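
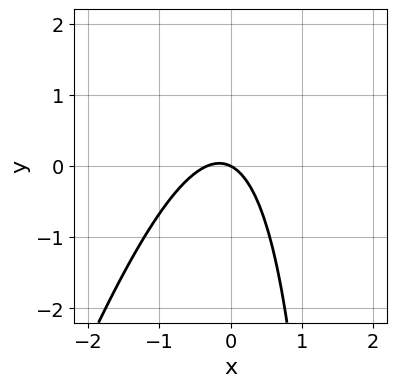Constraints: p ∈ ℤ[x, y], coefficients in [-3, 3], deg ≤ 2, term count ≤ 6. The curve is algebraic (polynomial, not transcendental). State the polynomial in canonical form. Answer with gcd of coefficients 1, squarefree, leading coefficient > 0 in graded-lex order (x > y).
3*x^2 - x*y + x + 2*y

deg p = 2. A generic line meets the curve in up to 2 points.
From the axis intercepts and sections: it crosses the x-axis at the gridline x = 0; it crosses the y-axis at the gridline y = 0.
The integer polynomial consistent with all of this is the stated p.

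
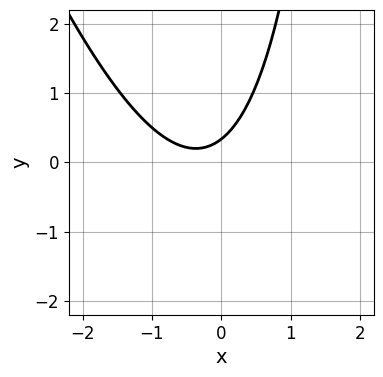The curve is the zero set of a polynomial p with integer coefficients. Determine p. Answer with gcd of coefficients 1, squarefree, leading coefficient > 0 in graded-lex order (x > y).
3*x^2 + x*y + 2*x - 3*y + 1

(a) deg p = 2. No degree-1 curve has this shape.
(b) From the axis intercepts and sections: the curve avoids every integer x-axis point in the box.
(c) Matching integer coefficients to the picture gives p.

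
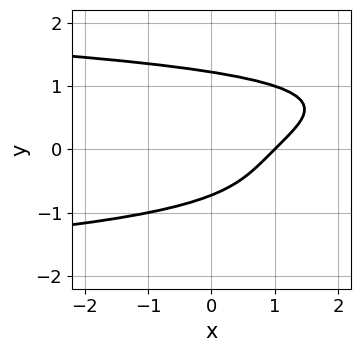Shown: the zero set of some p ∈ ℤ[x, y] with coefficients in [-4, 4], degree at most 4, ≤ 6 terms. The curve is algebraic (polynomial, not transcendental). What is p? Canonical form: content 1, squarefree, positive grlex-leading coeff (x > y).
y^4 + x - y - 1

First, the degree is 4 — the shape is more complex than any degree-3 curve.
Then, observable constraints: it meets the x-axis at x = 1 (among the integer gridlines).
Finally, together with the visible shape, these determine p as stated.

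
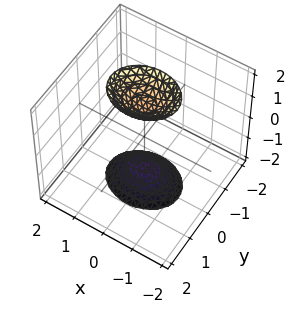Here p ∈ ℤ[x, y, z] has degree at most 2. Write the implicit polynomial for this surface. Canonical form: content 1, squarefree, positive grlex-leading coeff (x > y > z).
2*x^2 + 3*y^2 - z^2 + 2

(a) The picture has 2 separate pieces.
(b) Degree: two separate bowl-shaped sheets opening away from each other; a quadric, so deg p = 2.
(c) Symmetries: it's symmetric under x → −x, forcing even powers of x; it's symmetric under z → −z, forcing even powers of z; it's symmetric under y → −y, forcing even powers of y.
(d) Against the integer gridlines: it misses every integer gridline on the x-axis; it misses every integer gridline on the y-axis.
(e) Fitting integer coefficients to these (and the overall shape) gives p.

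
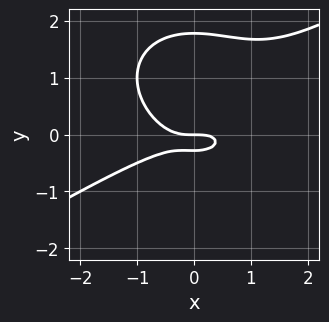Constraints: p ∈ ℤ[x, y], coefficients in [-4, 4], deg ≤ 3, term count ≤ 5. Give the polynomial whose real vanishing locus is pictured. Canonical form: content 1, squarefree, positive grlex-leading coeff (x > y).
First, deg p = 3. The shape is more complex than any degree-2 curve.
Then, from the visible intercepts: it crosses the y-axis at the gridline y = 0; it crosses the x-axis at the gridline x = 0.
Finally, the integer polynomial consistent with all of this is the stated p.

x^3 - x^2*y - 2*y^3 + 3*y^2 + y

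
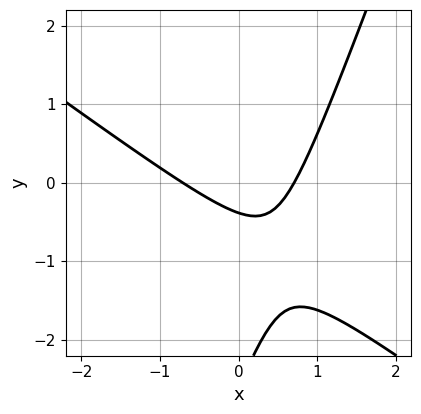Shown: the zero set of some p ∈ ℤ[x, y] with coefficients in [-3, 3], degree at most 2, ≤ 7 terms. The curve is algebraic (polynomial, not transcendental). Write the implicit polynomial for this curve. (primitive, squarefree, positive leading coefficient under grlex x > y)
1. deg p = 2. No degree-1 curve has this shape.
2. Solving for integer coefficients yields p as stated.

2*x^2 + 2*x*y - y^2 - 3*y - 1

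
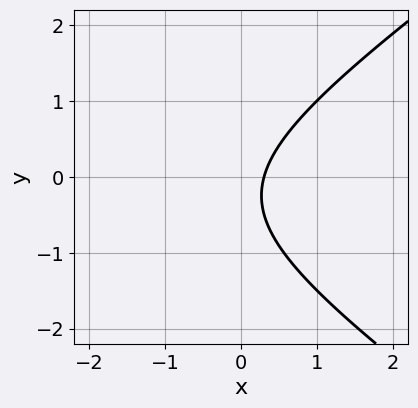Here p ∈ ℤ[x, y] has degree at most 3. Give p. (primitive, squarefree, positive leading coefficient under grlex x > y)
x^2 - 2*y^2 + 3*x - y - 1

1. deg p = 2. A generic line meets the curve in up to 2 points.
2. Observable constraints: no y-intercept at any integer in the box.
3. Together with the visible shape, these determine p as stated.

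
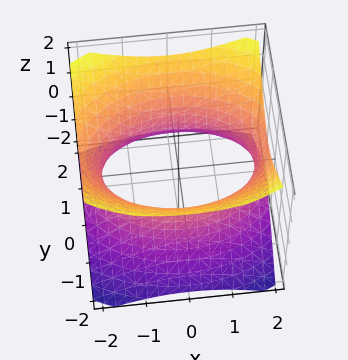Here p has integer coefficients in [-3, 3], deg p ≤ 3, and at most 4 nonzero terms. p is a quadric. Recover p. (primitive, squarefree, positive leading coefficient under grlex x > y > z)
x^2 + 2*y^2 - 2*z^2 - 3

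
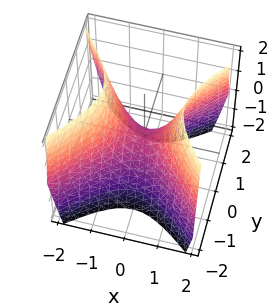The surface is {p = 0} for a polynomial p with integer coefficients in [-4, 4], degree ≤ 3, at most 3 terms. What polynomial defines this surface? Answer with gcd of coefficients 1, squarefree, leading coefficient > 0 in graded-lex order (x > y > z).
3*x^2 - 3*y^2 - 2*z

First, deg p = 2. A hyperbolic paraboloid; a quadric.
Next, symmetries: it's symmetric under x → −x, forcing even powers of x; it's symmetric under y → −y, forcing even powers of y.
Next, from the axis intercepts and sections: it meets the x-axis at x = 0 (among the integer gridlines); one z-axis crossing is at z = 0.
Finally, putting this together gives p.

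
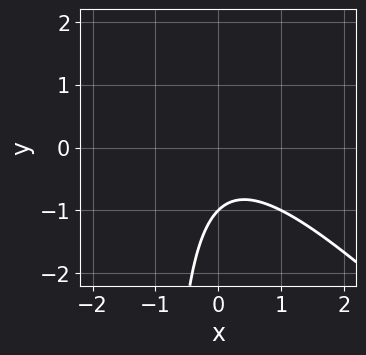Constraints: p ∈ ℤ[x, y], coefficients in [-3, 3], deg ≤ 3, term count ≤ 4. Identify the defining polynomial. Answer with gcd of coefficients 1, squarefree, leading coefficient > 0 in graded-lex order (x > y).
x^2 + x*y + y + 1

1. Degree: the shape is more complex than any degree-1 curve, so deg p = 2.
2. Observable constraints: it crosses the y-axis at the gridline y = -1; it misses every integer gridline on the x-axis.
3. Together with the visible shape, these determine p as stated.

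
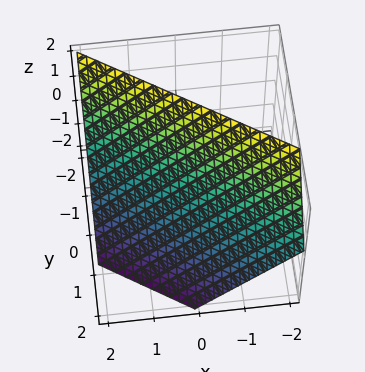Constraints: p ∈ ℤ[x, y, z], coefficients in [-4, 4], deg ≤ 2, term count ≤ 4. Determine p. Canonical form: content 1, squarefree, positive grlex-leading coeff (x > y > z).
2*x + 3*y + 2*z - 2

1. The degree is 1 — the surface is flat (a plane).
2. From the axis intercepts and sections: one x-axis crossing is at x = 1; it meets the z-axis at z = 1 (among the integer gridlines).
3. Together with the visible shape, these determine p as stated.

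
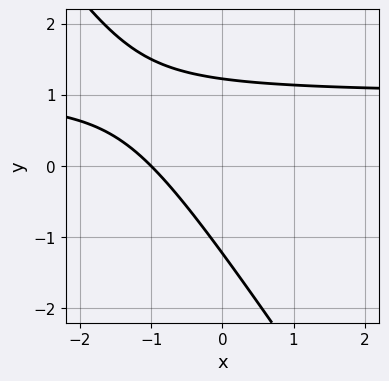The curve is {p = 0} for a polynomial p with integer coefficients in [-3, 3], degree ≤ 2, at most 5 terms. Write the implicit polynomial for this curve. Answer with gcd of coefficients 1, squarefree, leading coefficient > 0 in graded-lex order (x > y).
3*x*y + 2*y^2 - 3*x - 3

The degree is 2 — no degree-1 curve has this shape.
Reading off the gridlines: it crosses the x-axis at the gridline x = -1.
The integer polynomial consistent with all of this is the stated p.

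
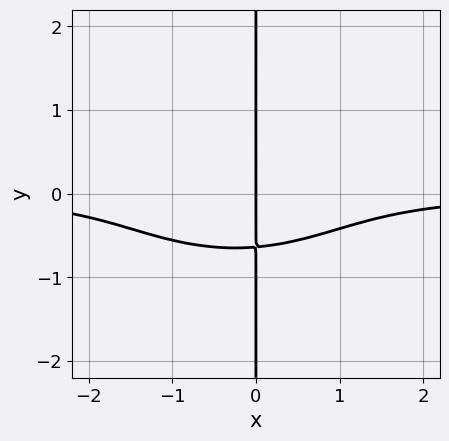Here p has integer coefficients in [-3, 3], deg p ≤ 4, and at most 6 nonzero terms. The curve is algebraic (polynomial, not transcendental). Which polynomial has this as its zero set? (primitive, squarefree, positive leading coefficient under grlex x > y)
Degree: the shape is more complex than any degree-3 curve, so deg p = 4.
Observable constraints: one x-axis crossing is at x = 0; every point of the y-axis in the box is on the curve.
Fitting integer coefficients to these (and the overall shape) gives p.

2*x^3*y + 3*x*y^3 + x^2*y - 3*x*y^2 + 2*x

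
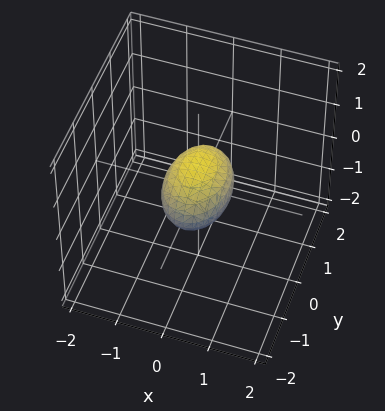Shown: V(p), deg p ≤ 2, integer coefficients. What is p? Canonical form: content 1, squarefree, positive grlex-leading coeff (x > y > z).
1. deg p = 2. A closed, bounded, convex surface; a quadric.
2. Symmetries: mirror symmetry z ↦ −z ⇒ only even powers of z; it's symmetric under y → −y, forcing even powers of y; mirror symmetry x ↦ −x ⇒ only even powers of x.
3. Reading off the gridlines: the y-axis gridline crossings are at y ∈ {-1, 1}.
4. Putting this together gives p.

2*x^2 + y^2 + 2*z^2 - 1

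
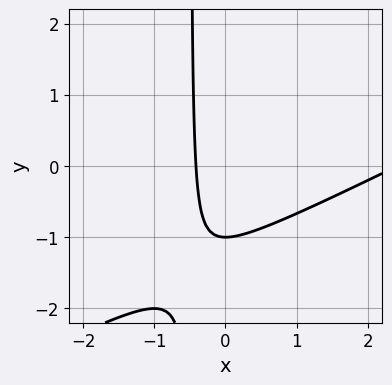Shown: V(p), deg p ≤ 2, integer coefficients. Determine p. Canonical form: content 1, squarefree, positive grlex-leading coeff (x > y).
1. deg p = 2.
2. Observable constraints: one y-axis crossing is at y = -1.
3. Together with the visible shape, these determine p as stated.

x^2 - 2*x*y - 2*x - y - 1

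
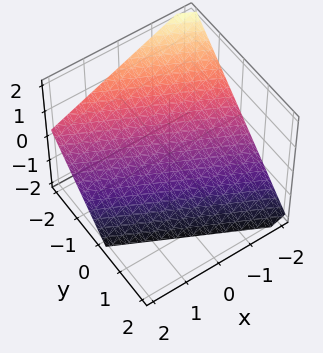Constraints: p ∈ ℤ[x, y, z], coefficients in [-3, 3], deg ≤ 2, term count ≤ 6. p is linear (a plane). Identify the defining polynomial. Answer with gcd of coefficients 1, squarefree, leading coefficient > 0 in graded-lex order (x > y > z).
deg p = 1. Every cross-section is a straight line — this is a plane.
From the axis intercepts and sections: it meets the z-axis at z = -1 (among the integer gridlines); it crosses the x-axis at the gridline x = -2; one y-axis crossing is at y = -1.
These observations pin down the coefficients.

x + 2*y + 2*z + 2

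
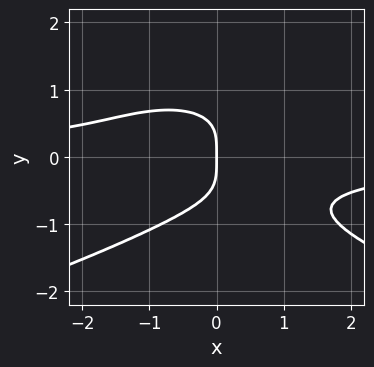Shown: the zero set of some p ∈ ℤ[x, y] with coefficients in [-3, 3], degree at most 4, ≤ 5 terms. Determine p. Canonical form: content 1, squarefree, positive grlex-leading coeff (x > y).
3*y^4 + 2*x^2*y + 2*x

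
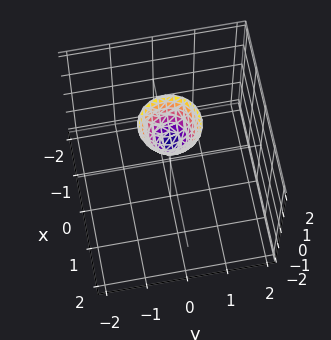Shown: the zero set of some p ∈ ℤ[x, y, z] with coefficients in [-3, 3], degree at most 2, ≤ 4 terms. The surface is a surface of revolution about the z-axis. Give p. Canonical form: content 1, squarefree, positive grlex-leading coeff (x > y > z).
2*x^2 + 2*y^2 - z + 1

(a) The degree is 2 — a generic line meets the surface in up to 2 points.
(b) Symmetries: the z-axis is an axis of rotation, so x and y enter only as x² + y².
(c) Observable constraints: the surface avoids every integer y-axis point in the box; a circular section at z = 2 has radius between 0 and 1.
(d) Solving for integer coefficients yields p as stated. Check: (0, 0, 1) on the z-axis lies on the surface, and p(0, 0, 1) = 0. ✓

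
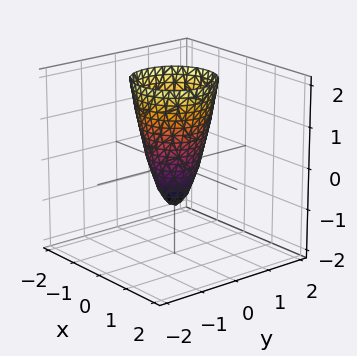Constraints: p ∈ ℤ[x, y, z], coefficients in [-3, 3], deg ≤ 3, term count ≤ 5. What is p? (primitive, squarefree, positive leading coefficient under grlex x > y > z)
1. The degree is 2 — a generic line meets the surface in up to 2 points.
2. Symmetries: the z-axis is an axis of rotation, so x and y enter only as x² + y².
3. Checking where it meets the axes: one z-axis crossing is at z = -1; a circular section at z = 2 has radius exactly 1.
4. Assembling these constraints gives the stated polynomial.

3*x^2 + 3*y^2 - z - 1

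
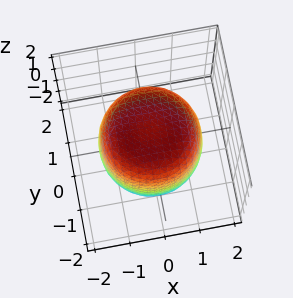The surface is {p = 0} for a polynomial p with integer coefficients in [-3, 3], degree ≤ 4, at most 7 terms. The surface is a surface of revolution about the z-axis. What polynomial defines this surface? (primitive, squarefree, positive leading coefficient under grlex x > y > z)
x^4 + 2*x^2*y^2 + y^4 - x^2 - y^2 + z^2 - 2

First, degree: a generic line meets the surface in up to 4 points, so deg p = 4.
Then, symmetries: the z-axis is an axis of rotation, so x and y enter only as x² + y².
Next, from the visible intercepts: a circular section at z = -1 has radius between 1 and 2.
Finally, the integer polynomial consistent with all of this is the stated p.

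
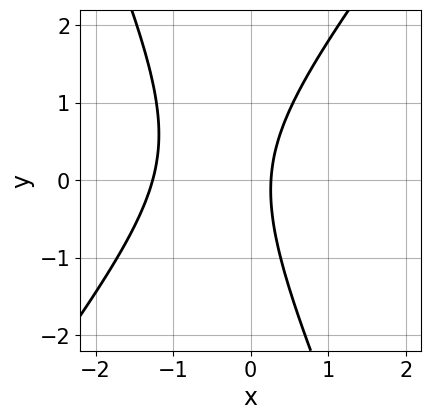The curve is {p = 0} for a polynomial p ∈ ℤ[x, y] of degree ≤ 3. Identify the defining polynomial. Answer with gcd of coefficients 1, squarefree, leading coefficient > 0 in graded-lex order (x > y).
(a) deg p = 2.
(b) From the axis intercepts and sections: no y-intercept at any integer in the box.
(c) These observations pin down the coefficients.

3*x^2 - x*y - y^2 + 3*x - 1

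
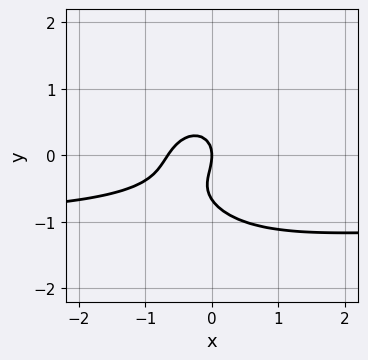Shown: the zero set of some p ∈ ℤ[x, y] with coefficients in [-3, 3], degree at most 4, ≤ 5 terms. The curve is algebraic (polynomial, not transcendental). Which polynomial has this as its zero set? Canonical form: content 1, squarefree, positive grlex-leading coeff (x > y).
First, deg p = 3. The shape is more complex than any degree-2 curve.
Then, checking where it meets the axes: one y-axis crossing is at y = 0; one x-axis crossing is at x = 0.
Finally, together with the visible shape, these determine p as stated.

3*x^2*y + 3*y^3 + 3*x^2 + 2*y^2 + 2*x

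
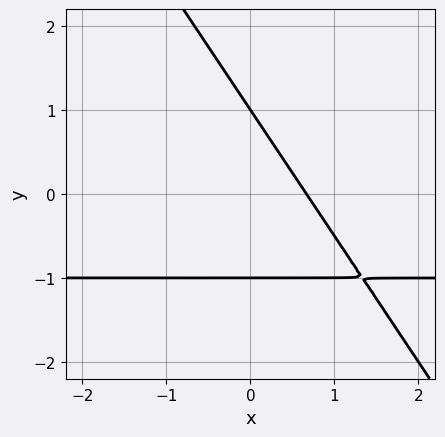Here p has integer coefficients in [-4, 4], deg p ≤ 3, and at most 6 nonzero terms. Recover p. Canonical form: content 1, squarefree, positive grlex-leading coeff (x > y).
deg p = 2.
Reading off the gridlines: the y-axis gridline crossings are at y ∈ {-1, 1}.
Fitting integer coefficients to these (and the overall shape) gives p.

3*x*y + 2*y^2 + 3*x - 2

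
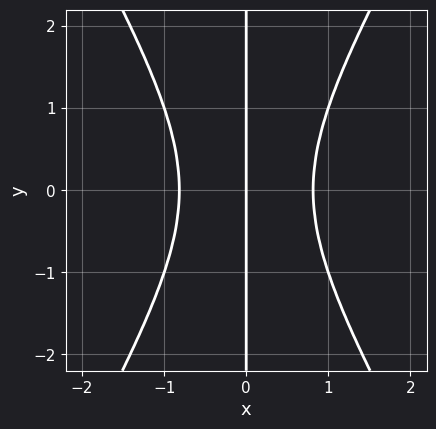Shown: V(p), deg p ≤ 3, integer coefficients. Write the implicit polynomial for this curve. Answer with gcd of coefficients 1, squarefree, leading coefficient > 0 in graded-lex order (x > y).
The degree is 3 — the shape is more complex than any degree-2 curve.
Symmetries: the y ↦ −y reflection is a symmetry, so y appears only in even powers.
Checking where it meets the axes: every point of the y-axis in the box is on the curve; it crosses the x-axis at the gridline x = 0.
These observations pin down the coefficients.

3*x^3 - x*y^2 - 2*x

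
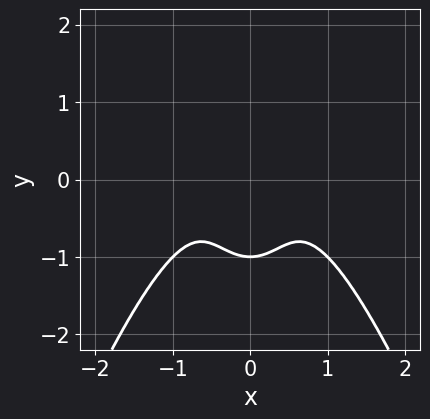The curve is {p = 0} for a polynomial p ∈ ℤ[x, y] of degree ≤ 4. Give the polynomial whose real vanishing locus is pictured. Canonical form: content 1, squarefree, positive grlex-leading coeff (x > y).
3*x^4 + 3*x^2*y + y^3 + 1

1. The degree is 4 — a generic line meets the curve in up to 4 points.
2. Symmetries: it's symmetric under x → −x, forcing even powers of x.
3. From the visible intercepts: it meets the y-axis at y = -1 (among the integer gridlines); the curve avoids every integer x-axis point in the box.
4. Fitting integer coefficients to these (and the overall shape) gives p.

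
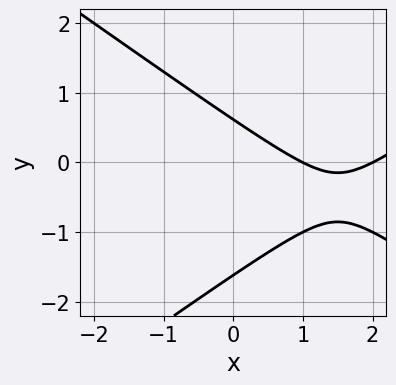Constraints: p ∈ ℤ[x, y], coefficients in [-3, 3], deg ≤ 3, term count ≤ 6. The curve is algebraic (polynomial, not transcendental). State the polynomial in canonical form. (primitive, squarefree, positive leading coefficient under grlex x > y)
1. Degree: no degree-1 curve has this shape, so deg p = 2.
2. Observable constraints: the x-axis gridline crossings are at x ∈ {1, 2}.
3. Solving for integer coefficients yields p as stated.

x^2 - 2*y^2 - 3*x - 2*y + 2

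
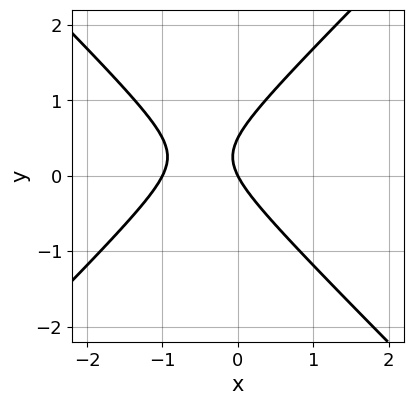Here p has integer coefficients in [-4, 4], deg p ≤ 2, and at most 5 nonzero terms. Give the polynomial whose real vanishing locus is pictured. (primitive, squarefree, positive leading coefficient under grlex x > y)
2*x^2 - 2*y^2 + 2*x + y

deg p = 2. No degree-1 curve has this shape.
From the axis intercepts and sections: it crosses the y-axis at the gridline y = 0; among the integer gridlines, it crosses the x-axis at x ∈ {-1, 0}.
These observations pin down the coefficients.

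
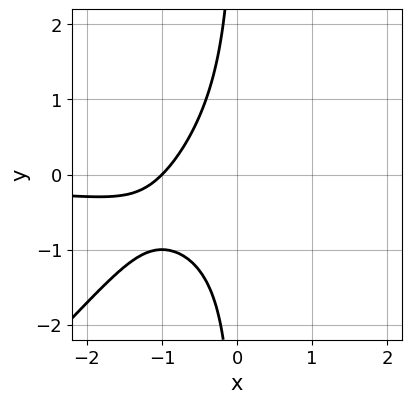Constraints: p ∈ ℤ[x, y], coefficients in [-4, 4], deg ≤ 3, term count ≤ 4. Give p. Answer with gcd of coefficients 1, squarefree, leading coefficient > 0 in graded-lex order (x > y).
(a) Degree: a generic line meets the curve in up to 3 points, so deg p = 3.
(b) From the visible intercepts: no y-intercept at any integer in the box; one x-axis crossing is at x = -1.
(c) Together with the visible shape, these determine p as stated.

x^2*y - x*y^2 - x - 1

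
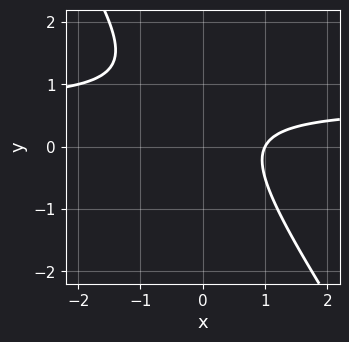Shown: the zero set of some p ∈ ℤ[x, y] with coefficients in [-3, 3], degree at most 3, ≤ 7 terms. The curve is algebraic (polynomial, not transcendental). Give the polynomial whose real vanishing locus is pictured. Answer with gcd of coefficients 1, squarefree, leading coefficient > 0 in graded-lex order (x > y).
(a) deg p = 2. The shape is more complex than any degree-1 curve.
(b) Reading off the gridlines: one x-axis crossing is at x = 1; no y-intercept at any integer in the box.
(c) The integer polynomial consistent with all of this is the stated p.

3*x*y + 2*y^2 - 2*x - 2*y + 2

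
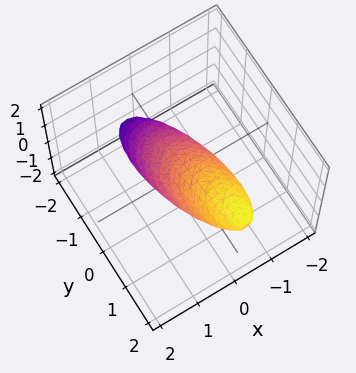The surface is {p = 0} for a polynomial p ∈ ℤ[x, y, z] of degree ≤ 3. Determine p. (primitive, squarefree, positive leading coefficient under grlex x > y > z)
2*x^2 + x*z + y^2 - 3*y*z + 3*z^2 - 1

deg p = 2. A generic line meets the surface in up to 2 points.
Observable constraints: the y-axis gridline crossings are at y ∈ {-1, 1}.
Putting this together gives p.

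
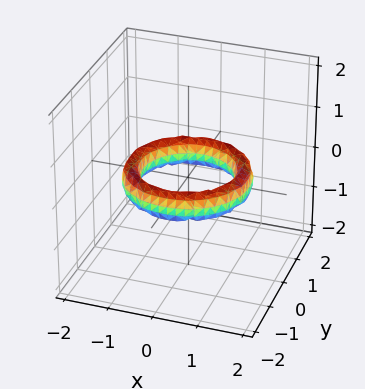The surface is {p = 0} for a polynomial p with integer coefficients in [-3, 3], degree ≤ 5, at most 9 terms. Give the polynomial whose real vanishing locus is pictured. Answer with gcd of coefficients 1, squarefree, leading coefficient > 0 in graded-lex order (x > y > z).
x^4 + 2*x^2*y^2 + y^4 - 3*x^2 - 3*y^2 + 2*z^2 + 2

1. deg p = 4.
2. By symmetry, the z-axis is an axis of rotation, so x and y enter only as x² + y².
3. Reading off the gridlines: no z-intercept at any integer in the box; a circular section at z = 0 has radius exactly 1; the y-axis gridline crossings are at y ∈ {-1, 1}; the x-axis gridline crossings are at x ∈ {-1, 1}.
4. These observations pin down the coefficients.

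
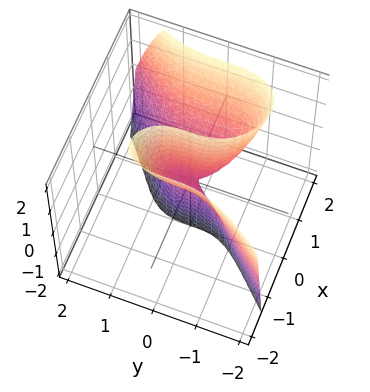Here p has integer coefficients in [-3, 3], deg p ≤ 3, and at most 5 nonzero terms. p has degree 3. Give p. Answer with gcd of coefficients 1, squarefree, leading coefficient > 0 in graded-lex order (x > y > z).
3*x^3 - 2*y^3 - 2*x^2 - 3*x*z

1. The degree is 3 — no degree-2 surface has this shape.
2. From the axis intercepts and sections: it crosses the y-axis at the gridline y = 0; every point of the z-axis in the box is on the surface; it crosses the x-axis at the gridline x = 0.
3. Together with the visible shape, these determine p as stated.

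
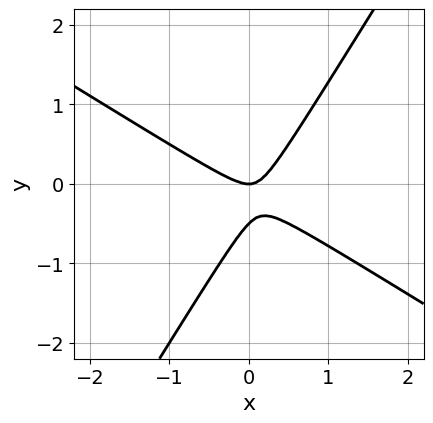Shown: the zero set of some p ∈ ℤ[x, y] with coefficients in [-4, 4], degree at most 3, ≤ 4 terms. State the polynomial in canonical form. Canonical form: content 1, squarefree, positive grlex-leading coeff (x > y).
2*x^2 + 2*x*y - 2*y^2 - y

1. Degree: the shape is more complex than any degree-1 curve, so deg p = 2.
2. Reading off the gridlines: it meets the x-axis at x = 0 (among the integer gridlines); it crosses the y-axis at the gridline y = 0.
3. Assembling these constraints gives the stated polynomial.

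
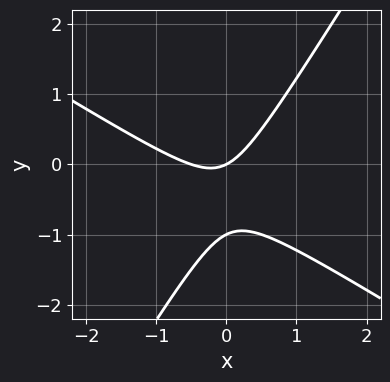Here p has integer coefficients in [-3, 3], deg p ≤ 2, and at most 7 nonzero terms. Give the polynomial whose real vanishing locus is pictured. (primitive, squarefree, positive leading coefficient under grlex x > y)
First, degree: no degree-1 curve has this shape, so deg p = 2.
Then, against the integer gridlines: it crosses the x-axis at the gridline x = 0; among the integer gridlines, it crosses the y-axis at y ∈ {-1, 0}.
Finally, assembling these constraints gives the stated polynomial.

2*x^2 + 2*x*y - 2*y^2 + x - 2*y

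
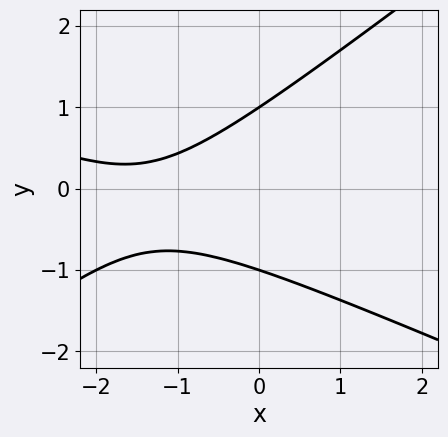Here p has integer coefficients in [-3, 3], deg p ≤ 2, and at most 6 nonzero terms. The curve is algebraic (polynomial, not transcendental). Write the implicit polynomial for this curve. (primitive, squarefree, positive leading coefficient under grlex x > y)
x^2 + x*y - 3*y^2 + 3*x + 3

deg p = 2. A generic line meets the curve in up to 2 points.
Checking where it meets the axes: the curve avoids every integer x-axis point in the box; the y-axis gridline crossings are at y ∈ {-1, 1}.
Solving for integer coefficients yields p as stated.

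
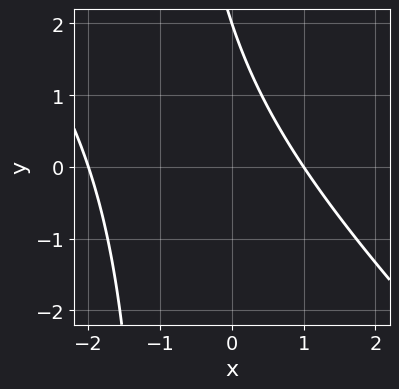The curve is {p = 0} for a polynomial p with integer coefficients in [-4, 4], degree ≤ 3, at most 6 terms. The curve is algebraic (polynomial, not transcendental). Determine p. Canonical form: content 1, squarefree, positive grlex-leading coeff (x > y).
x^2 + x*y + x + y - 2

First, deg p = 2. The shape is more complex than any degree-1 curve.
Next, from the axis intercepts and sections: among the integer gridlines, it crosses the x-axis at x ∈ {-2, 1}; one y-axis crossing is at y = 2.
Finally, assembling these constraints gives the stated polynomial.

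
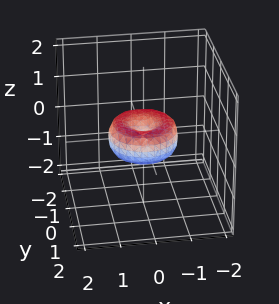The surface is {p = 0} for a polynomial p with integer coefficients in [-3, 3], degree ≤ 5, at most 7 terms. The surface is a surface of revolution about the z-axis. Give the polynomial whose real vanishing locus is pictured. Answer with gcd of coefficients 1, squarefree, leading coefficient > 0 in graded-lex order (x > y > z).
First, deg p = 4. No degree-3 surface has this shape.
Next, symmetry: the surface is invariant under rotation about z: p = q(x² + y², z).
Then, against the integer gridlines: it meets the z-axis at z = 0 (among the integer gridlines); among the integer gridlines, it crosses the x-axis at x ∈ {-1, 0, 1}; among the integer gridlines, it crosses the y-axis at y ∈ {-1, 0, 1}; a circular section at z = 0 has radius exactly 1.
Finally, the integer polynomial consistent with all of this is the stated p.

x^4 + 2*x^2*y^2 + y^4 - x^2 - y^2 + z^2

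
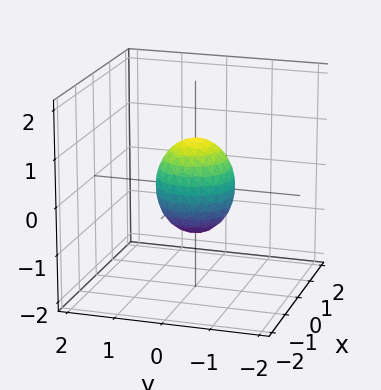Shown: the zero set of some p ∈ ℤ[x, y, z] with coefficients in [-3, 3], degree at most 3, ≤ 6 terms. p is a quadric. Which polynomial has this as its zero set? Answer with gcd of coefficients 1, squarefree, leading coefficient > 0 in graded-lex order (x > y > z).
First, degree: bounded and convex; a quadric, so deg p = 2.
Then, symmetries: mirror symmetry z ↦ −z ⇒ only even powers of z; the surface is invariant under rotation about z: p = q(x² + y², z).
Next, reading off the gridlines: a circular section at z = 0 has radius between 0 and 1; the z-axis gridline crossings are at z ∈ {-1, 1}.
Finally, these observations pin down the coefficients.

3*x^2 + 3*y^2 + 2*z^2 - 2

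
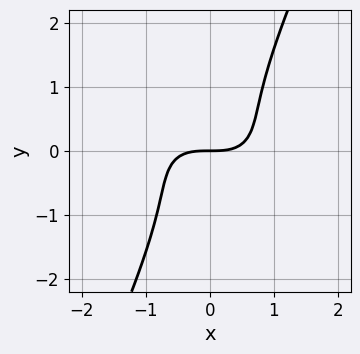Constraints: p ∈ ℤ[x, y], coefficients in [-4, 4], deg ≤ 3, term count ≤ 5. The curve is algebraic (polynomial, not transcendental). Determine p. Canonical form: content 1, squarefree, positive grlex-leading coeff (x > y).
2*x^3 + 2*x^2*y + 3*x*y^2 - 2*y^3 - 3*y

First, deg p = 3.
Next, observable constraints: it meets the y-axis at y = 0 (among the integer gridlines); one x-axis crossing is at x = 0.
Finally, assembling these constraints gives the stated polynomial.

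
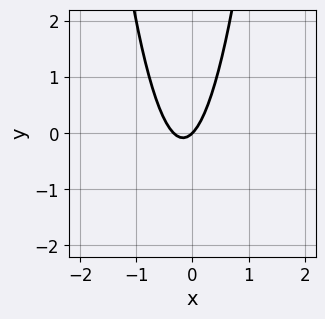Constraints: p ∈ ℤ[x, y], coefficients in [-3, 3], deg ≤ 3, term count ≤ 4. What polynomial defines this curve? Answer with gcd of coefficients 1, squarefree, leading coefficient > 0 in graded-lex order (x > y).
3*x^2 + x - y

The degree is 2 — a generic line meets the curve in up to 2 points.
Reading off the gridlines: it meets the x-axis at x = 0 (among the integer gridlines); it meets the y-axis at y = 0 (among the integer gridlines).
The integer polynomial consistent with all of this is the stated p.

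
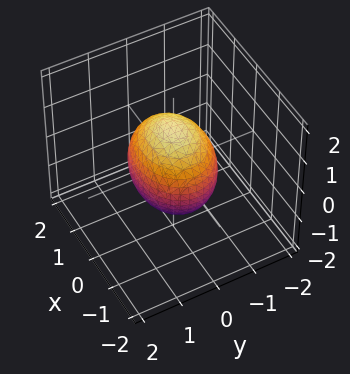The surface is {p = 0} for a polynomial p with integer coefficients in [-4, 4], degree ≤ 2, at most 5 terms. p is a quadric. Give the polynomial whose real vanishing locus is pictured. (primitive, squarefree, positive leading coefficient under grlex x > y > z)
2*x^2 + 3*y^2 + 2*z^2 - 3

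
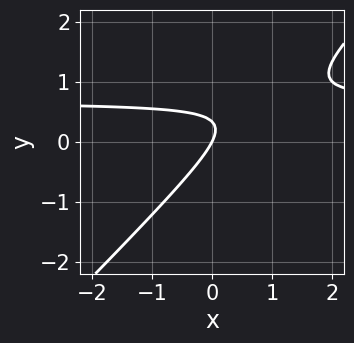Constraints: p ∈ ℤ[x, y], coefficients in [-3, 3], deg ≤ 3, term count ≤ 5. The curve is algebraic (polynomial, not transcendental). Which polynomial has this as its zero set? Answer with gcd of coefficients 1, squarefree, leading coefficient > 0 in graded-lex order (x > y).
3*x*y - 3*y^2 - 2*x + y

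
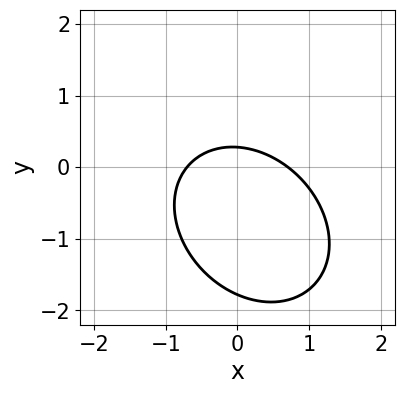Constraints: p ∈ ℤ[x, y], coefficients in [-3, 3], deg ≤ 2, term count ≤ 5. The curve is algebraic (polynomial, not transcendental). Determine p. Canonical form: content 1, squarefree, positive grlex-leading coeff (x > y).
2*x^2 + x*y + 2*y^2 + 3*y - 1

1. The degree is 2 — a generic line meets the curve in up to 2 points.
2. The integer polynomial consistent with all of this is the stated p.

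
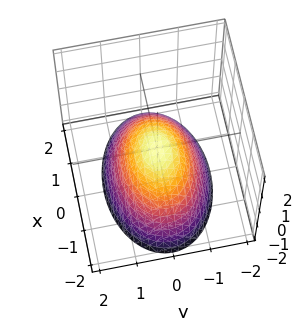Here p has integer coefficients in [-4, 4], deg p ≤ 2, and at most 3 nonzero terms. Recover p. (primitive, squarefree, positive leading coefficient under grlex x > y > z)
1. The degree is 2 — a single bowl opening along one axis; a quadric.
2. Symmetries: it's symmetric under y → −y, forcing even powers of y; mirror symmetry x ↦ −x ⇒ only even powers of x.
3. Against the integer gridlines: one z-axis crossing is at z = 0; it meets the y-axis at y = 0 (among the integer gridlines); it meets the x-axis at x = 0 (among the integer gridlines).
4. Matching integer coefficients to the picture gives p.

x^2 + 2*y^2 + 2*z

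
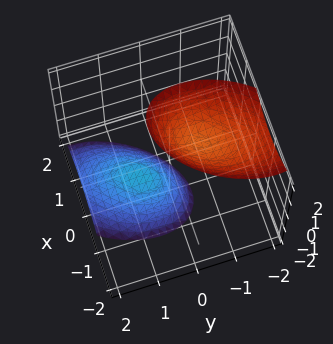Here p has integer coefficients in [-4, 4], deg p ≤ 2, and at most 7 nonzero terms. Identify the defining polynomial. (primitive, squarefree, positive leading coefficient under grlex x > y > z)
3*x^2 - 2*x*y + 2*y^2 + 2*y*z - z^2 + 2

First, there are 2 components. Treating them together as one polynomial.
Then, deg p = 2. A generic line meets the surface in up to 2 points.
Next, reading off the gridlines: the surface avoids every integer y-axis point in the box; it misses every integer gridline on the x-axis.
Finally, these observations pin down the coefficients.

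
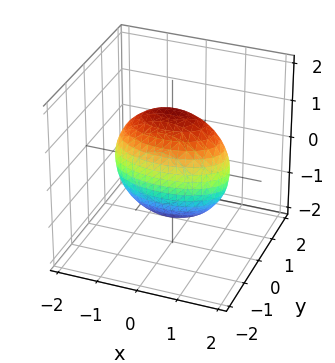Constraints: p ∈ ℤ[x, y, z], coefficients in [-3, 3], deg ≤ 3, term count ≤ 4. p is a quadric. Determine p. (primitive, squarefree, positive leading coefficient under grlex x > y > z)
x^2 + 3*y^2 + z^2 - 2

First, degree: bounded and convex; a quadric, so deg p = 2.
Then, symmetries: mirror symmetry x ↦ −x ⇒ only even powers of x; the z ↦ −z reflection is a symmetry, so z appears only in even powers; the y ↦ −y reflection is a symmetry, so y appears only in even powers.
Finally, fitting integer coefficients to these (and the overall shape) gives p.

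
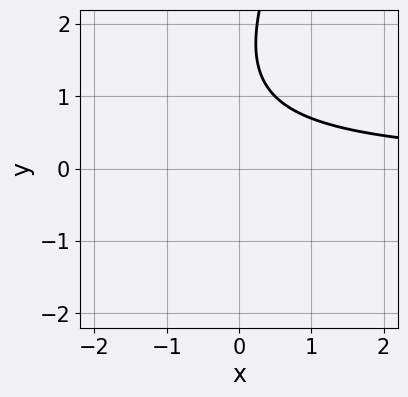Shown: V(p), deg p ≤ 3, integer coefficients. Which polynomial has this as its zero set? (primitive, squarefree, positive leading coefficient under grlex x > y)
1. The degree is 2 — no degree-1 curve has this shape.
2. Reading off the gridlines: no y-intercept at any integer in the box; the curve avoids every integer x-axis point in the box.
3. Putting this together gives p.

2*x*y - y^2 + 3*y - 3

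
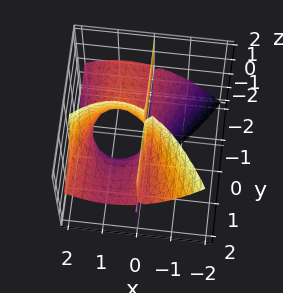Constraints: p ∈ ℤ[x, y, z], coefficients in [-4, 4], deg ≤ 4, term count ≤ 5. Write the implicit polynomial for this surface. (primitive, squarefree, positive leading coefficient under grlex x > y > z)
2*x^3 - 3*x*y*z - 3*x^2

The picture has 3 separate pieces. They look like related sheets of one shape, so recover p as a whole.
Degree: no degree-2 surface has this shape, so deg p = 3.
Reading off the gridlines: every point of the y-axis in the box is on the surface; every point of the z-axis in the box is on the surface.
The integer polynomial consistent with all of this is the stated p.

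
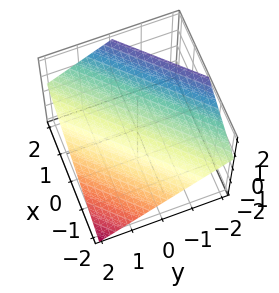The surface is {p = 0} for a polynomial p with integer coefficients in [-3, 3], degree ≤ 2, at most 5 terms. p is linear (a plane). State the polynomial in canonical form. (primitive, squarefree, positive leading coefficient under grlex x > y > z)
2*x - 2*y - 3*z + 2

(a) deg p = 1.
(b) Observable constraints: one x-axis crossing is at x = -1; one y-axis crossing is at y = 1.
(c) Putting this together gives p.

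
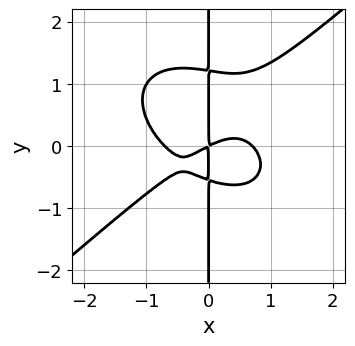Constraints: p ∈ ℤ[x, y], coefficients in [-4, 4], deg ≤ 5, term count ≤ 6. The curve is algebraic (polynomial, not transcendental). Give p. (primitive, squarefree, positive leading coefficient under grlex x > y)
1. The degree is 4 — a generic line meets the curve in up to 4 points.
2. Against the integer gridlines: the visible y-axis segment lies entirely on the curve.
3. These observations pin down the coefficients.

2*x^4 - 3*x*y^3 + 2*x*y^2 - x^2 + 2*x*y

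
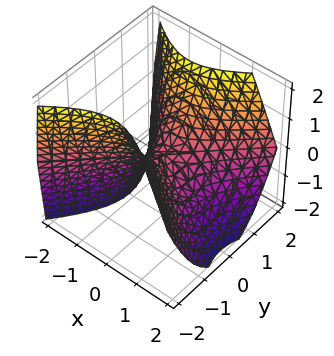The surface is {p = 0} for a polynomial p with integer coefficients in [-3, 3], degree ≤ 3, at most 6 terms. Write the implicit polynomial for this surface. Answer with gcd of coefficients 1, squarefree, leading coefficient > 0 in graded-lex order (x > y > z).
3*x^2 + x*z - 3*y^2 + 3*z

First, the degree is 2 — a generic line meets the surface in up to 2 points.
Next, against the integer gridlines: it crosses the x-axis at the gridline x = 0; it crosses the y-axis at the gridline y = 0; it crosses the z-axis at the gridline z = 0.
Finally, fitting integer coefficients to these (and the overall shape) gives p.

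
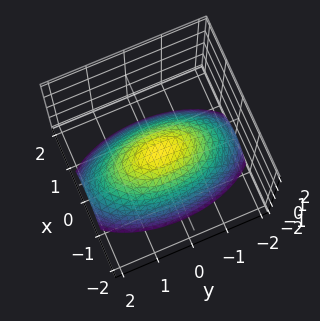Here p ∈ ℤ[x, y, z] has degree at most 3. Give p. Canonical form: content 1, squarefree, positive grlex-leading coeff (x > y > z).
3*x^2 + y^2 + 3*z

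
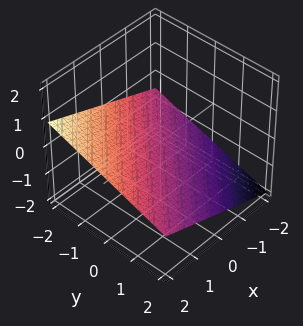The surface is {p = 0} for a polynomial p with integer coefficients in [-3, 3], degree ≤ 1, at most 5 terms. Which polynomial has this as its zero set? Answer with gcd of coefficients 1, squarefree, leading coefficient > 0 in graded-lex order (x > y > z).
x - y - 3*z - 2

(a) Degree: the surface is flat (a plane), so deg p = 1.
(b) From the visible intercepts: one x-axis crossing is at x = 2; it meets the y-axis at y = -2 (among the integer gridlines).
(c) The integer polynomial consistent with all of this is the stated p.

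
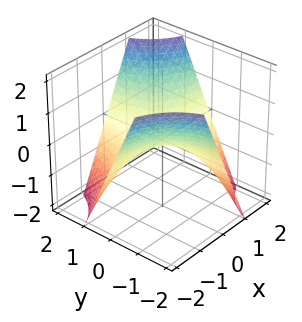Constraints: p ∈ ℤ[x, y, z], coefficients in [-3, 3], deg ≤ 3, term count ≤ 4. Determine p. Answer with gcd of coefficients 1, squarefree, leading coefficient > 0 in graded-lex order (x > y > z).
x*y - z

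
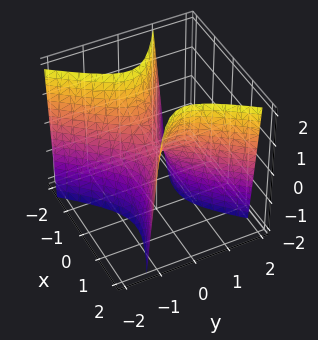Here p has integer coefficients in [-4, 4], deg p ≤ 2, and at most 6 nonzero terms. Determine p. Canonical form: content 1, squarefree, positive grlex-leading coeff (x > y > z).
(a) deg p = 2. No degree-1 surface has this shape.
(b) Against the integer gridlines: it meets the x-axis at x = 0 (among the integer gridlines); it crosses the z-axis at the gridline z = 0; it meets the y-axis at y = 0 (among the integer gridlines).
(c) Putting this together gives p.

2*x^2 + 2*x*y - 3*y^2 - z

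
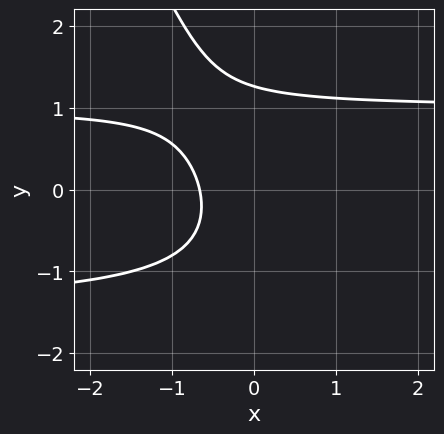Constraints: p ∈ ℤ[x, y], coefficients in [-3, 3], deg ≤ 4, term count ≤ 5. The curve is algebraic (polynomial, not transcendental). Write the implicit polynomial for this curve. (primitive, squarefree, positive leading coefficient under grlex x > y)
2*x*y^2 + y^3 + x*y - 3*x - 2

The degree is 3 — the shape is more complex than any degree-2 curve.
The integer polynomial consistent with all of this is the stated p.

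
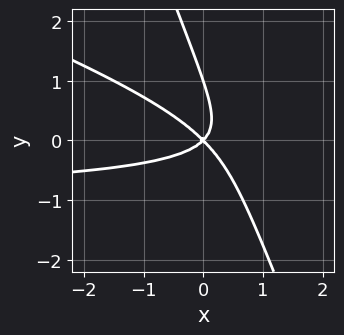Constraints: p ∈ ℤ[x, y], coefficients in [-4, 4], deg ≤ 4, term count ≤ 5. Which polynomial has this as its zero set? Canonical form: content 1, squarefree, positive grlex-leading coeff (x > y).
1. Degree: no degree-2 curve has this shape, so deg p = 3.
2. From the axis intercepts and sections: the y-axis gridline crossings are at y ∈ {0, 1}; it crosses the x-axis at the gridline x = 0.
3. Matching integer coefficients to the picture gives p.

x^2*y + 3*x*y^2 + y^3 + x^2 - y^2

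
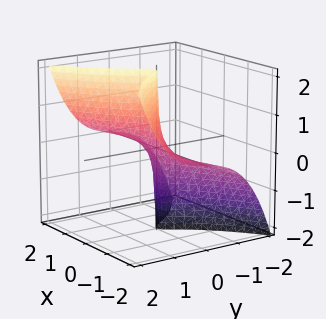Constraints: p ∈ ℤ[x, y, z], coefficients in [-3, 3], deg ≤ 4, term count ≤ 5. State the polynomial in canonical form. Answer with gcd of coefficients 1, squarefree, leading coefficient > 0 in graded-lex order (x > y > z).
1. The degree is 3 — a generic line meets the surface in up to 3 points.
2. From the axis intercepts and sections: the visible x-axis segment lies entirely on the surface; it meets the y-axis at y = 0 (among the integer gridlines); every point of the z-axis in the box is on the surface.
3. Assembling these constraints gives the stated polynomial.

3*x^2*z - 3*y^3 - 2*y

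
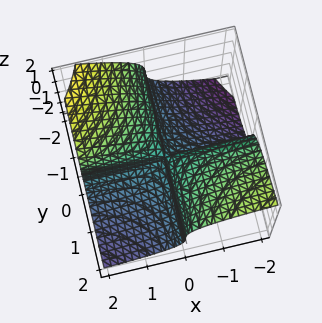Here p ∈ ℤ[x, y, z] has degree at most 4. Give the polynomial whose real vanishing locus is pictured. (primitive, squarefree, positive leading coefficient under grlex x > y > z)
Degree: the shape is more complex than any degree-2 surface, so deg p = 3.
From the axis intercepts and sections: the visible x-axis segment lies entirely on the surface; the visible y-axis segment lies entirely on the surface; one z-axis crossing is at z = 0.
The integer polynomial consistent with all of this is the stated p.

x*z^2 - 2*z^3 - 3*x*y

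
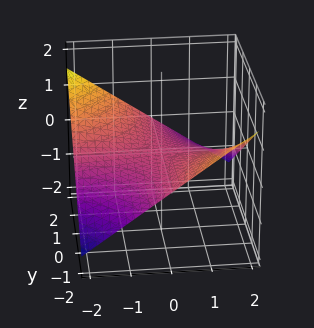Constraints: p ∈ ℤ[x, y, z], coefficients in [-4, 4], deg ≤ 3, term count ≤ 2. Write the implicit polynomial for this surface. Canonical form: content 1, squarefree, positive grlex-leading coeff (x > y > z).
x*y + 3*z

Degree: a hyperbolic paraboloid; a quadric, so deg p = 2.
From the visible intercepts: one z-axis crossing is at z = 0; every point of the y-axis in the box is on the surface; every point of the x-axis in the box is on the surface.
Together with the visible shape, these determine p as stated.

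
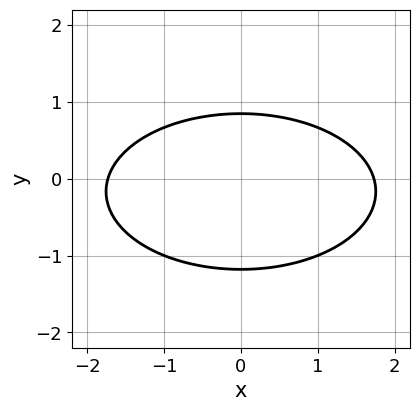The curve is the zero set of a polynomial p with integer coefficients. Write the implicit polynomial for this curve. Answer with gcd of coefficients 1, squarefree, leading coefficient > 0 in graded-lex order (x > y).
(a) Degree: no degree-1 curve has this shape, so deg p = 2.
(b) Symmetries: the x ↦ −x reflection is a symmetry, so x appears only in even powers.
(c) Fitting integer coefficients to these (and the overall shape) gives p.

x^2 + 3*y^2 + y - 3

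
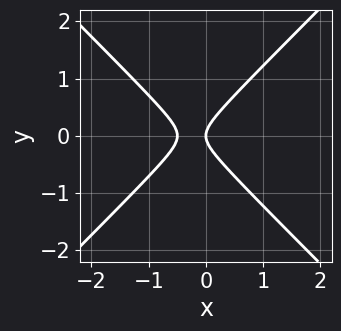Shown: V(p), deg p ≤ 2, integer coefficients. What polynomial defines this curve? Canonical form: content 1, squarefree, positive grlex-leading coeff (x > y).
The degree is 2 — a generic line meets the curve in up to 2 points.
Symmetries: mirror symmetry y ↦ −y ⇒ only even powers of y.
From the axis intercepts and sections: it meets the y-axis at y = 0 (among the integer gridlines); it meets the x-axis at x = 0 (among the integer gridlines).
The integer polynomial consistent with all of this is the stated p.

2*x^2 - 2*y^2 + x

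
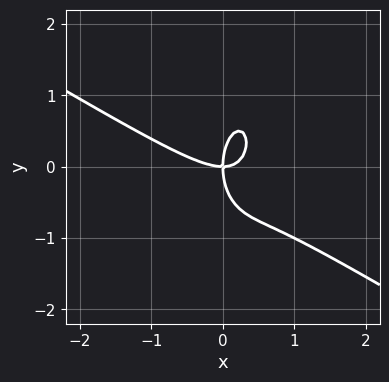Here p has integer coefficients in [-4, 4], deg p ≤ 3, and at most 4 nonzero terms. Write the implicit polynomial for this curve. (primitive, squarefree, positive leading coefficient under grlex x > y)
2*x^3 + 3*x^2*y + y^3 - 2*x*y

1. The degree is 3 — no degree-2 curve has this shape.
2. Checking where it meets the axes: it crosses the x-axis at the gridline x = 0; one y-axis crossing is at y = 0.
3. Together with the visible shape, these determine p as stated.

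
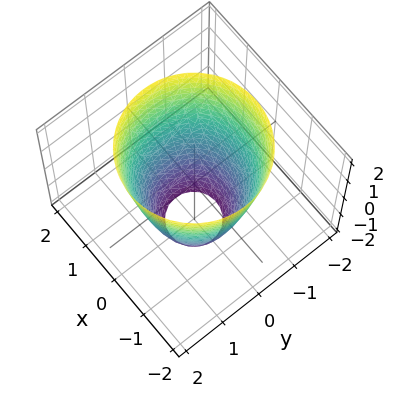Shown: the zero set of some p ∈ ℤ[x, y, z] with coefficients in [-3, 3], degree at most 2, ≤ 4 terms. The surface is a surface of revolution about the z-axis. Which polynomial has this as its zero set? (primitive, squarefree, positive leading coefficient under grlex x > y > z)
2*x^2 + 2*y^2 - z - 3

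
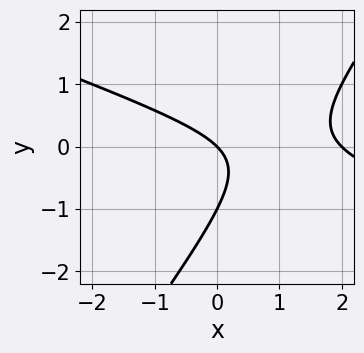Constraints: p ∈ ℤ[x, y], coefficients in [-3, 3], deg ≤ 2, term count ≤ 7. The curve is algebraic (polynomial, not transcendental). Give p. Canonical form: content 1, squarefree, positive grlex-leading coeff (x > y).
x^2 + 2*x*y - 2*y^2 - 2*x - 2*y

(a) The degree is 2 — a generic line meets the curve in up to 2 points.
(b) Observable constraints: the y-axis gridline crossings are at y ∈ {-1, 0}; the x-axis gridline crossings are at x ∈ {0, 2}.
(c) Together with the visible shape, these determine p as stated.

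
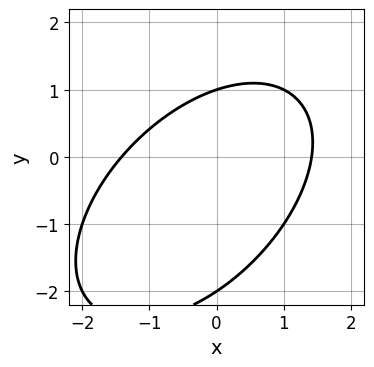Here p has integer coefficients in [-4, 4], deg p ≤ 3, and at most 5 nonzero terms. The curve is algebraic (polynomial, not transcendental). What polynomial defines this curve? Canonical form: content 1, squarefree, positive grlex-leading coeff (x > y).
x^2 - x*y + y^2 + y - 2

(a) deg p = 2. A generic line meets the curve in up to 2 points.
(b) Reading off the gridlines: among the integer gridlines, it crosses the y-axis at y ∈ {-2, 1}.
(c) Together with the visible shape, these determine p as stated.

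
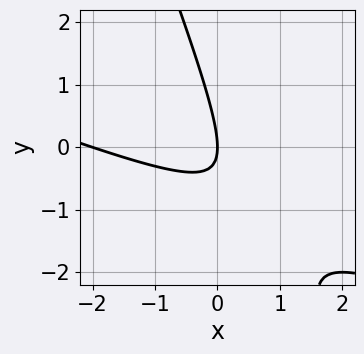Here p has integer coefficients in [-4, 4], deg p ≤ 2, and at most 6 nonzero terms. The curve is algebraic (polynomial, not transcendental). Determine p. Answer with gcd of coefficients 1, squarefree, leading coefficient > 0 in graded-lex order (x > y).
First, deg p = 2.
Next, against the integer gridlines: it meets the y-axis at y = 0 (among the integer gridlines); among the integer gridlines, it crosses the x-axis at x ∈ {-2, 0}.
Finally, solving for integer coefficients yields p as stated.

x^2 + 3*x*y + y^2 + 2*x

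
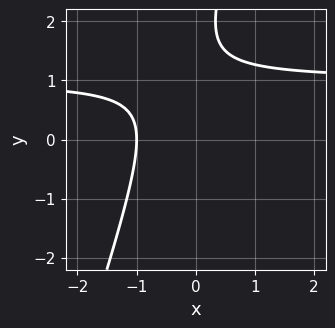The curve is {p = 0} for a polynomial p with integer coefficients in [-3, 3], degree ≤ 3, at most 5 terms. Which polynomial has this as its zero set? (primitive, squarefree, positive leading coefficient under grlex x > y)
3*x*y - y^2 - 3*x + 3*y - 3

Degree: the shape is more complex than any degree-1 curve, so deg p = 2.
Observable constraints: no y-intercept at any integer in the box; it meets the x-axis at x = -1 (among the integer gridlines).
Solving for integer coefficients yields p as stated.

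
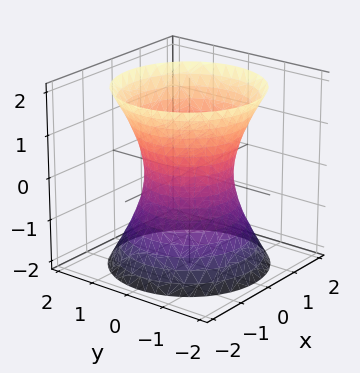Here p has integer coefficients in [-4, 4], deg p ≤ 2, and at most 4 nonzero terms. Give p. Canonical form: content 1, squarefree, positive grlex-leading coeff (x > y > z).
1. deg p = 2.
2. By symmetry, the z-axis is an axis of rotation, so x and y enter only as x² + y²; mirror symmetry z ↦ −z ⇒ only even powers of z.
3. Against the integer gridlines: among the integer gridlines, it crosses the y-axis at y ∈ {-1, 1}; a circular section at z = 1 has radius between 1 and 2; among the integer gridlines, it crosses the x-axis at x ∈ {-1, 1}.
4. Assembling these constraints gives the stated polynomial.

2*x^2 + 2*y^2 - z^2 - 2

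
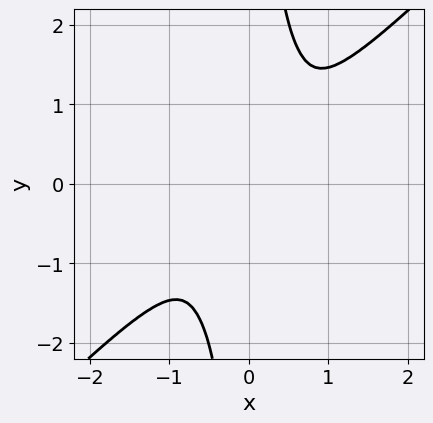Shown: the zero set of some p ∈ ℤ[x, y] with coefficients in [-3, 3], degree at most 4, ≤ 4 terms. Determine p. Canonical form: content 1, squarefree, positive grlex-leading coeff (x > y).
x^4 - x*y^3 + y^2

The degree is 4 — the shape is more complex than any degree-3 curve.
The integer polynomial consistent with all of this is the stated p.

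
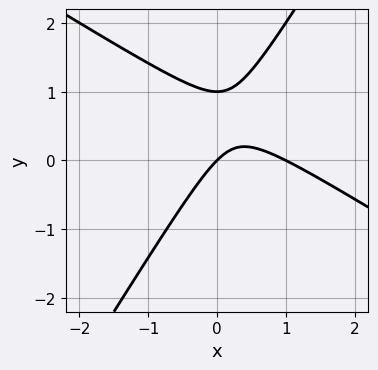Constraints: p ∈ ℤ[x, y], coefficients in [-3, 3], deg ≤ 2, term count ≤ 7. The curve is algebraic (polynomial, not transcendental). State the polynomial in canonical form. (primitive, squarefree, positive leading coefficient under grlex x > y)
x^2 + x*y - y^2 - x + y

First, degree: a generic line meets the curve in up to 2 points, so deg p = 2.
Then, against the integer gridlines: among the integer gridlines, it crosses the y-axis at y ∈ {0, 1}; the x-axis gridline crossings are at x ∈ {0, 1}.
Finally, putting this together gives p.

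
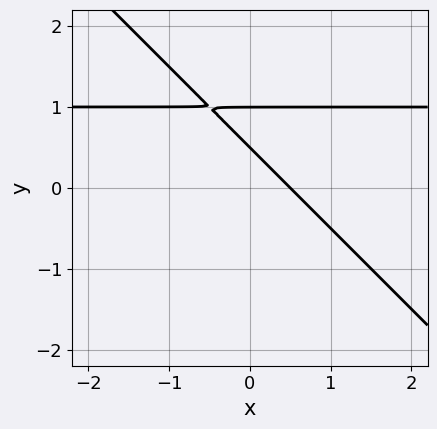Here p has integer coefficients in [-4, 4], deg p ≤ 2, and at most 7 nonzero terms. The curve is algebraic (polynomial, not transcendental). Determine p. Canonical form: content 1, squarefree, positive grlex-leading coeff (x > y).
2*x*y + 2*y^2 - 2*x - 3*y + 1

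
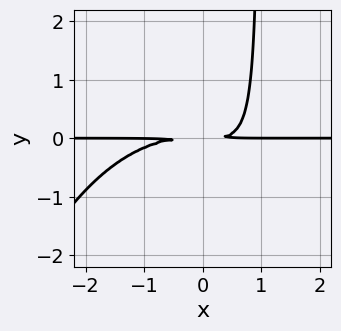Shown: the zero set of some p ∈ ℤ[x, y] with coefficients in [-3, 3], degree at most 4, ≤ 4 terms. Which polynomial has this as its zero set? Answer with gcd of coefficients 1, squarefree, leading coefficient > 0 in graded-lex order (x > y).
(a) Degree: no degree-3 curve has this shape, so deg p = 4.
(b) Observable constraints: the visible x-axis segment lies entirely on the curve.
(c) Putting this together gives p.

x^3*y + 3*x*y^2 - 3*y^2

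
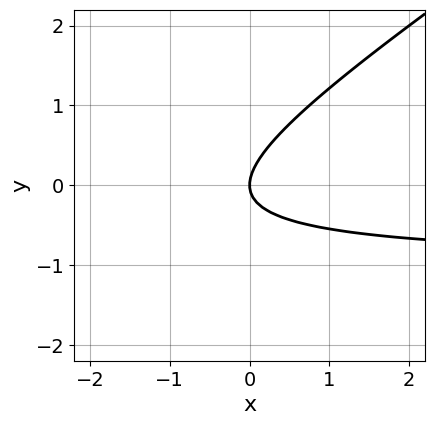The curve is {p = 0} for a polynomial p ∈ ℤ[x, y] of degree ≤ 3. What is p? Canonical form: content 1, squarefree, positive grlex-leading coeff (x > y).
2*x*y - 3*y^2 + 2*x

(a) Degree: no degree-1 curve has this shape, so deg p = 2.
(b) Observable constraints: it meets the y-axis at y = 0 (among the integer gridlines); one x-axis crossing is at x = 0.
(c) These observations pin down the coefficients.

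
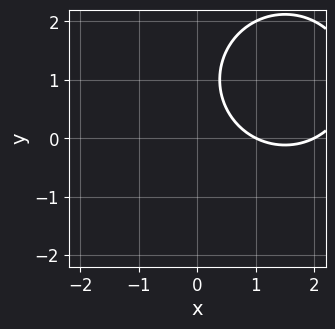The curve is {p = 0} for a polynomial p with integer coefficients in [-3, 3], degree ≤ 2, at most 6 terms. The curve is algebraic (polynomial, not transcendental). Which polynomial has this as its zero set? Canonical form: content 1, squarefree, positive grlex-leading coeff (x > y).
x^2 + y^2 - 3*x - 2*y + 2

(a) deg p = 2. The shape is more complex than any degree-1 curve.
(b) Checking where it meets the axes: no y-intercept at any integer in the box; the x-axis gridline crossings are at x ∈ {1, 2}.
(c) The integer polynomial consistent with all of this is the stated p.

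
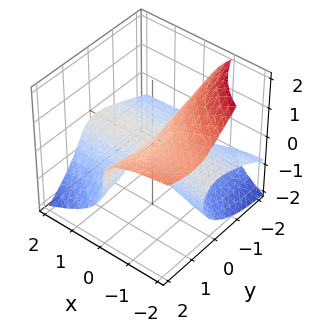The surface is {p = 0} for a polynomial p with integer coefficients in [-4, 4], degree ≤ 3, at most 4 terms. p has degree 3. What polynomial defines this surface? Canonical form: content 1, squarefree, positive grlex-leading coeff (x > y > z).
1. There are 2 components. They look like related sheets of one shape, so recover p as a whole.
2. The degree is 3 — no degree-2 surface has this shape.
3. From the visible intercepts: one z-axis crossing is at z = 0; every point of the y-axis in the box is on the surface.
4. Together with the visible shape, these determine p as stated. Check: (1, 0, 0) on the x-axis lies on the surface, and p(1, 0, 0) = 0. ✓

x*y^2 - 2*x*y*z + 2*z^3 + 2*x*z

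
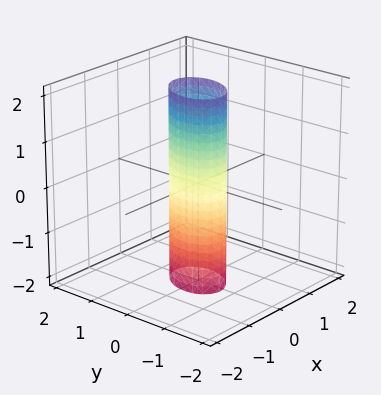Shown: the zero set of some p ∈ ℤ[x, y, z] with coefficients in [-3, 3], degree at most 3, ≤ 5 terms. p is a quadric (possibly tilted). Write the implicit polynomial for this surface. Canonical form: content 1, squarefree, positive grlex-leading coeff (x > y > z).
First, degree: a generic line meets the surface in up to 2 points, so deg p = 2.
Then, from the visible intercepts: no z-intercept at any integer in the box.
Finally, putting this together gives p.

3*x^2 - x*y + 2*y^2 - 1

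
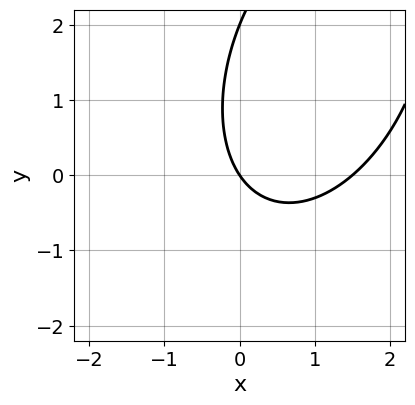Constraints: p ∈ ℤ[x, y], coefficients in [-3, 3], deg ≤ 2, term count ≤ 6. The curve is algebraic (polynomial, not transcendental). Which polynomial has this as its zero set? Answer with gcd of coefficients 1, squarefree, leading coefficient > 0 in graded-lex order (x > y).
2*x^2 - x*y + y^2 - 3*x - 2*y

1. Degree: the shape is more complex than any degree-1 curve, so deg p = 2.
2. Observable constraints: it meets the x-axis at x = 0 (among the integer gridlines); the y-axis gridline crossings are at y ∈ {0, 2}.
3. Together with the visible shape, these determine p as stated.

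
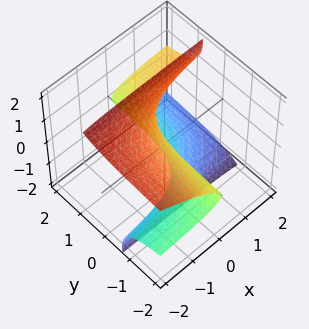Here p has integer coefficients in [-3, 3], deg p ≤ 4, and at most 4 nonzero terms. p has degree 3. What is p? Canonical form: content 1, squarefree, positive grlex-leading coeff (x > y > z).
2*x*y*z + 3*y*z^2 - z^3 - 3*x

deg p = 3. The shape is more complex than any degree-2 surface.
From the visible intercepts: one x-axis crossing is at x = 0; one z-axis crossing is at z = 0; the visible y-axis segment lies entirely on the surface.
Fitting integer coefficients to these (and the overall shape) gives p.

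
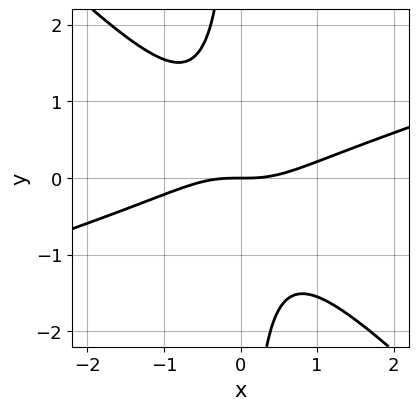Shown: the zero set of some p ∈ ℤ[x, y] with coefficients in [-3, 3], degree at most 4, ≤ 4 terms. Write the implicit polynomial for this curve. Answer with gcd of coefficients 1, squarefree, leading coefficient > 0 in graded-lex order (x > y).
x^3 - 2*x^2*y - 3*x*y^2 - 2*y

deg p = 3. No degree-2 curve has this shape.
Checking where it meets the axes: it crosses the y-axis at the gridline y = 0; one x-axis crossing is at x = 0.
Matching integer coefficients to the picture gives p.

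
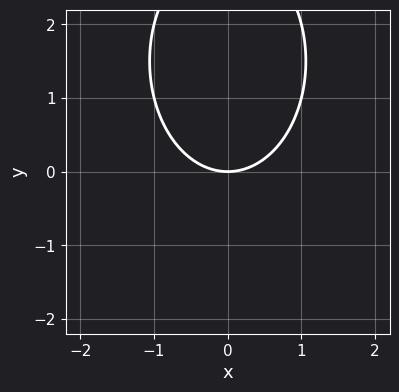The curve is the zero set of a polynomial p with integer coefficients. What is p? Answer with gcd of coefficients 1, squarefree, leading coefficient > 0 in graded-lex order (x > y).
2*x^2 + y^2 - 3*y

The degree is 2 — a generic line meets the curve in up to 2 points.
Symmetries: mirror symmetry x ↦ −x ⇒ only even powers of x.
From the axis intercepts and sections: one x-axis crossing is at x = 0; it crosses the y-axis at the gridline y = 0.
Putting this together gives p.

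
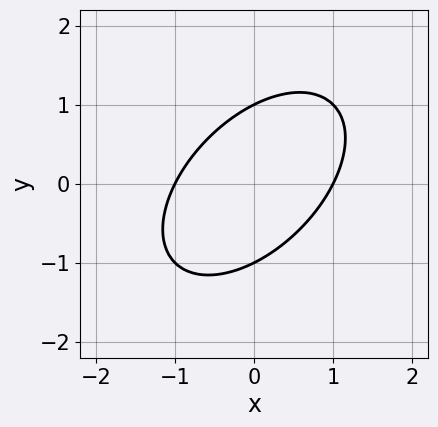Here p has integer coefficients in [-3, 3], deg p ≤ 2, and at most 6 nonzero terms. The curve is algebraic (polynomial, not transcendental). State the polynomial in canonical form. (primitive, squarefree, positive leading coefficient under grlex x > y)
x^2 - x*y + y^2 - 1

First, degree: a generic line meets the curve in up to 2 points, so deg p = 2.
Next, observable constraints: the y-axis gridline crossings are at y ∈ {-1, 1}; among the integer gridlines, it crosses the x-axis at x ∈ {-1, 1}.
Finally, assembling these constraints gives the stated polynomial.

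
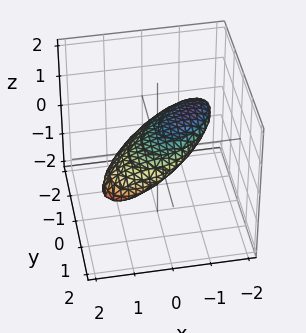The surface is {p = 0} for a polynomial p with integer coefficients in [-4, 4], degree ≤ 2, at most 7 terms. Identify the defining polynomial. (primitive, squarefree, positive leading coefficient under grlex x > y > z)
x^2 - x*y + 2*x*z + y^2 + 3*z^2 - 1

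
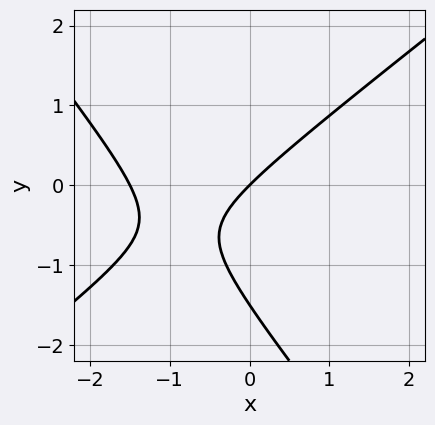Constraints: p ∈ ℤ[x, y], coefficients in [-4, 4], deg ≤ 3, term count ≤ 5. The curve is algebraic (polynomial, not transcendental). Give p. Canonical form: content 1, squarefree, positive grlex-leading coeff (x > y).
1. The degree is 2 — the shape is more complex than any degree-1 curve.
2. Observable constraints: it crosses the x-axis at the gridline x = 0; it meets the y-axis at y = 0 (among the integer gridlines).
3. Putting this together gives p.

2*x^2 - x*y - 2*y^2 + 3*x - 3*y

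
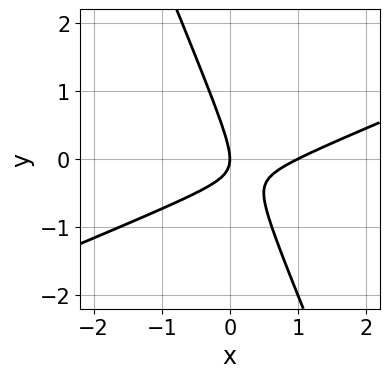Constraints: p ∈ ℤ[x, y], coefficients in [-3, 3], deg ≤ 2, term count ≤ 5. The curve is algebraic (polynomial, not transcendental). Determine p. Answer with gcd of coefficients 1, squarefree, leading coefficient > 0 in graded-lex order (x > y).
x^2 - 2*x*y - y^2 - x

The degree is 2 — a generic line meets the curve in up to 2 points.
Checking where it meets the axes: among the integer gridlines, it crosses the x-axis at x ∈ {0, 1}; it crosses the y-axis at the gridline y = 0.
Solving for integer coefficients yields p as stated.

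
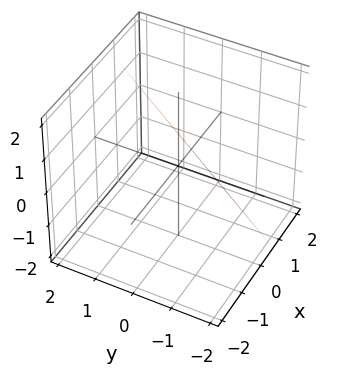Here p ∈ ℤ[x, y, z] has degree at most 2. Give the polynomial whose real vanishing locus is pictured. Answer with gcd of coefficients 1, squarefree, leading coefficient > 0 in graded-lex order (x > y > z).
First, deg p = 1.
Next, checking where it meets the axes: it crosses the y-axis at the gridline y = -1; it crosses the z-axis at the gridline z = 1.
Finally, together with the visible shape, these determine p as stated.

3*x - 2*y + 2*z - 2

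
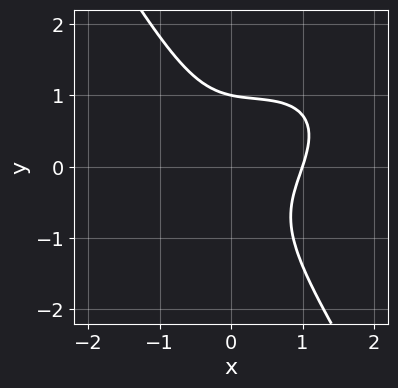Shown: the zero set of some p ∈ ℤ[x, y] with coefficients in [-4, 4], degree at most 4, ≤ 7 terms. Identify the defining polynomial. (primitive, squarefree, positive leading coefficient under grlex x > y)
3*x^3 - 3*x^2*y + 2*x*y^2 + 3*y^3 - 3

Degree: a generic line meets the curve in up to 3 points, so deg p = 3.
Against the integer gridlines: it meets the x-axis at x = 1 (among the integer gridlines); it crosses the y-axis at the gridline y = 1.
These observations pin down the coefficients.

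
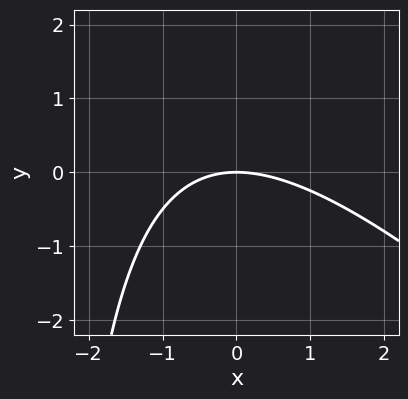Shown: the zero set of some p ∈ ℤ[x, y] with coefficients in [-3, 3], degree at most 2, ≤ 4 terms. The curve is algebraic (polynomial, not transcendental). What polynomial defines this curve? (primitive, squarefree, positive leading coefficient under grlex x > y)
x^2 + x*y + 3*y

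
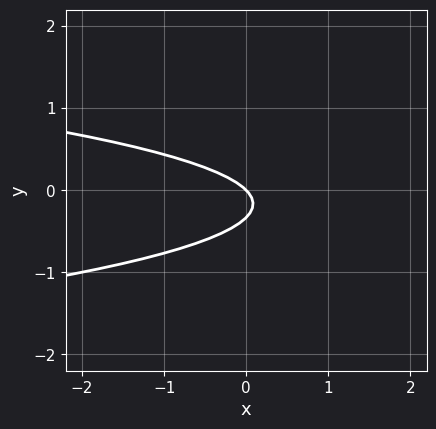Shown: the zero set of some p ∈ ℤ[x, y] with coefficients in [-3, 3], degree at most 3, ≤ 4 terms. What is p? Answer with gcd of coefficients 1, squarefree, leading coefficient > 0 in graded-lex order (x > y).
1. The degree is 2 — a generic line meets the curve in up to 2 points.
2. From the axis intercepts and sections: one y-axis crossing is at y = 0; it crosses the x-axis at the gridline x = 0.
3. Together with the visible shape, these determine p as stated.

3*y^2 + x + y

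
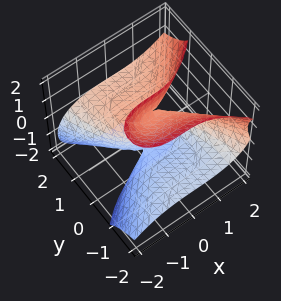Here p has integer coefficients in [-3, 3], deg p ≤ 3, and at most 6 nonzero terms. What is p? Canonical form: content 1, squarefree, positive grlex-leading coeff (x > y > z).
x^3 - 2*y^2*z - 2*y*z^2 + 2*y

Degree: a generic line meets the surface in up to 3 points, so deg p = 3.
Reading off the gridlines: it crosses the y-axis at the gridline y = 0; the visible z-axis segment lies entirely on the surface; it crosses the x-axis at the gridline x = 0.
Putting this together gives p.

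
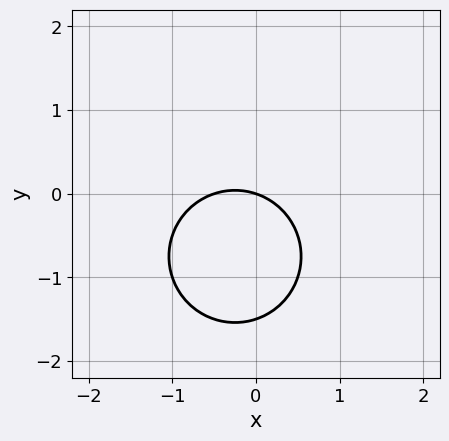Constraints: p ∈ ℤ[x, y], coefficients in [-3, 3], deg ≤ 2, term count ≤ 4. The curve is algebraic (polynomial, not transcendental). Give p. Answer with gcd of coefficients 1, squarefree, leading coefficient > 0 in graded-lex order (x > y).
2*x^2 + 2*y^2 + x + 3*y

1. Degree: a generic line meets the curve in up to 2 points, so deg p = 2.
2. Checking where it meets the axes: one x-axis crossing is at x = 0; it crosses the y-axis at the gridline y = 0.
3. Assembling these constraints gives the stated polynomial.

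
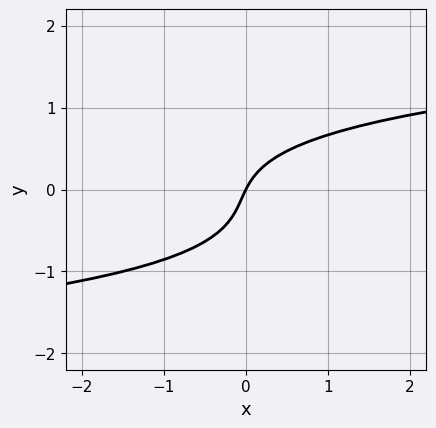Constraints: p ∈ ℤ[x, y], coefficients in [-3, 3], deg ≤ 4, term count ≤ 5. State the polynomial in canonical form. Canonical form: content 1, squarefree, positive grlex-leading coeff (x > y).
3*y^3 + y^2 - 2*x + y

First, the degree is 3 — no degree-2 curve has this shape.
Then, observable constraints: it crosses the y-axis at the gridline y = 0; it crosses the x-axis at the gridline x = 0.
Finally, the integer polynomial consistent with all of this is the stated p.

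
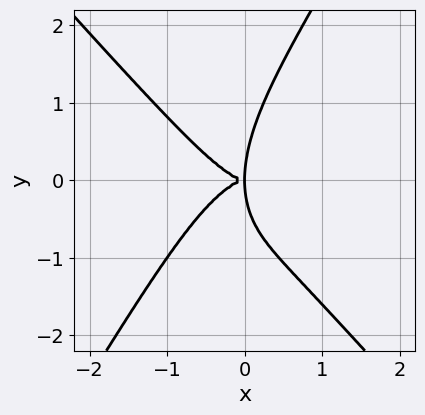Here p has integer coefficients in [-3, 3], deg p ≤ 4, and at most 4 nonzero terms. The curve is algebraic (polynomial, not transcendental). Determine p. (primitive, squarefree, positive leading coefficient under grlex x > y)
First, the degree is 4 — a generic line meets the curve in up to 4 points.
Then, checking where it meets the axes: it meets the y-axis at y = 0 (among the integer gridlines); it meets the x-axis at x = 0 (among the integer gridlines).
Finally, the integer polynomial consistent with all of this is the stated p.

3*x^4 + x*y^3 - y^4 + 3*x*y^2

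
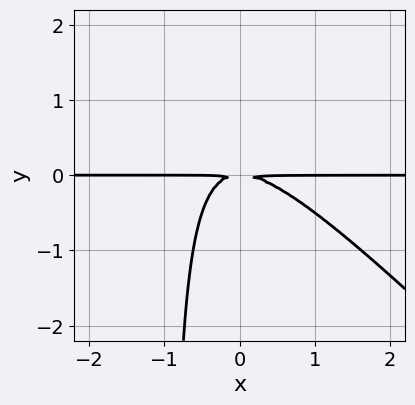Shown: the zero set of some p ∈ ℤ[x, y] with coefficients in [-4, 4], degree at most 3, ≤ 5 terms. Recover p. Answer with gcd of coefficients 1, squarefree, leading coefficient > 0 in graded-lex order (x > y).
x^2*y + x*y^2 + y^2

(a) deg p = 3.
(b) Observable constraints: every point of the x-axis in the box is on the curve.
(c) Putting this together gives p.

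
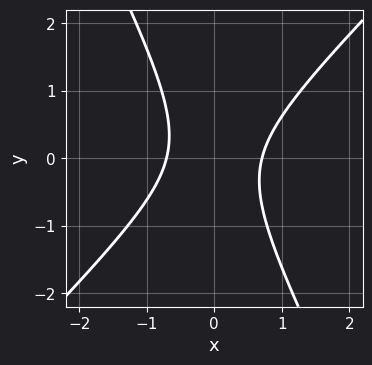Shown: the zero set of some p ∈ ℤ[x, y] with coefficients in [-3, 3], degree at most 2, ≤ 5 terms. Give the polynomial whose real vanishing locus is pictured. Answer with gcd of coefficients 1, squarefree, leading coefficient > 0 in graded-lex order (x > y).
(a) Degree: a generic line meets the curve in up to 2 points, so deg p = 2.
(b) Observable constraints: the curve avoids every integer y-axis point in the box.
(c) Matching integer coefficients to the picture gives p.

2*x^2 - x*y - y^2 - 1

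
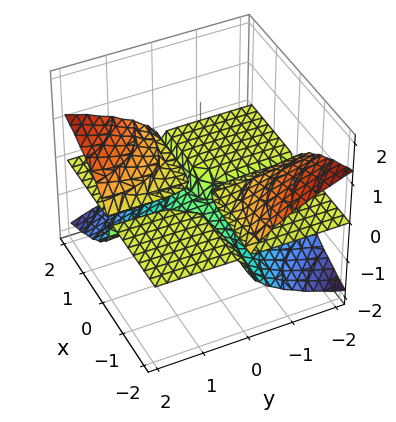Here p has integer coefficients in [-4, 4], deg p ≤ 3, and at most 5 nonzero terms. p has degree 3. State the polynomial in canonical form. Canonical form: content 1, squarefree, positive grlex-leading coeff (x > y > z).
x*y*z - 2*z^3 - z^2

(a) The picture has 3 separate pieces.
(b) The degree is 3 — no degree-2 surface has this shape.
(c) Against the integer gridlines: the visible y-axis segment lies entirely on the surface; the visible x-axis segment lies entirely on the surface.
(d) The integer polynomial consistent with all of this is the stated p.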